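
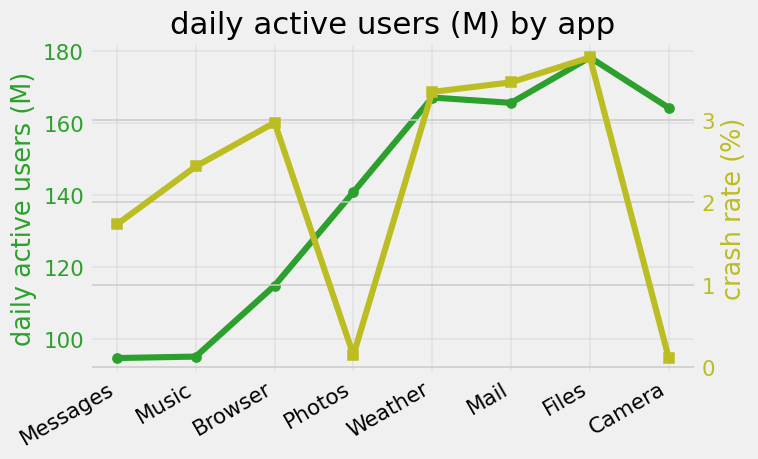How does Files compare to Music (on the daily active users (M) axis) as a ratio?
≈ 1.8×

Files ≈ 180, Music ≈ 100; 180/100 ≈ 1.8.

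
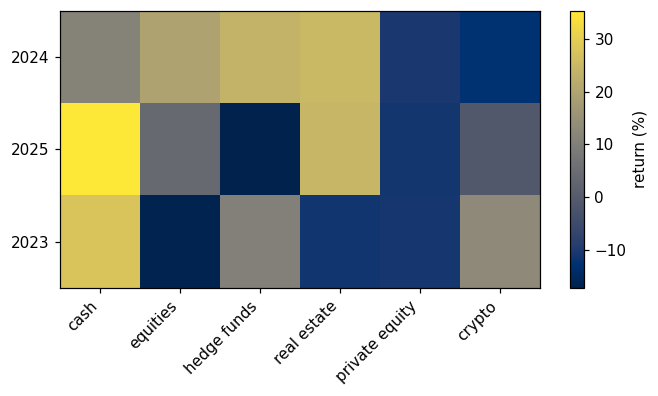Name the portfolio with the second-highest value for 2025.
real estate

Top 3 for 2025: cash ≈ 35, real estate ≈ 25, equities ≈ 5.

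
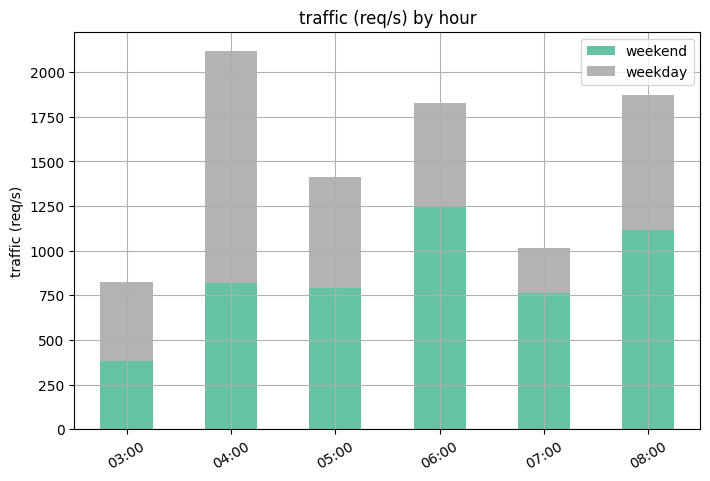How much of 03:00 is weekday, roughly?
≈ 400

weekday top ≈ 800, bottom ≈ 400; segment ≈ 400.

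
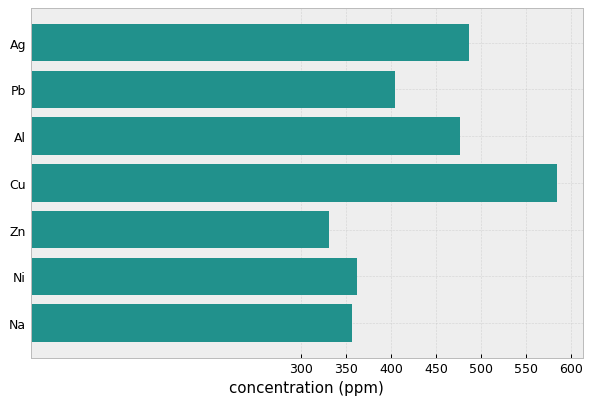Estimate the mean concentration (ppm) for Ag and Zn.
(500 + 350) / 2 ≈ 425.

≈ 425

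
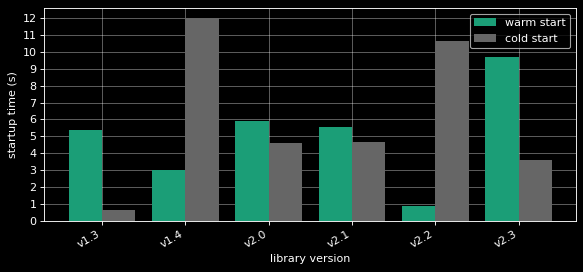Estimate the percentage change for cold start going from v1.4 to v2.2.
v1.4 ≈ 12, v2.2 ≈ 11; (11 − 12) / 12 ≈ -8.3%.

≈ -8.3%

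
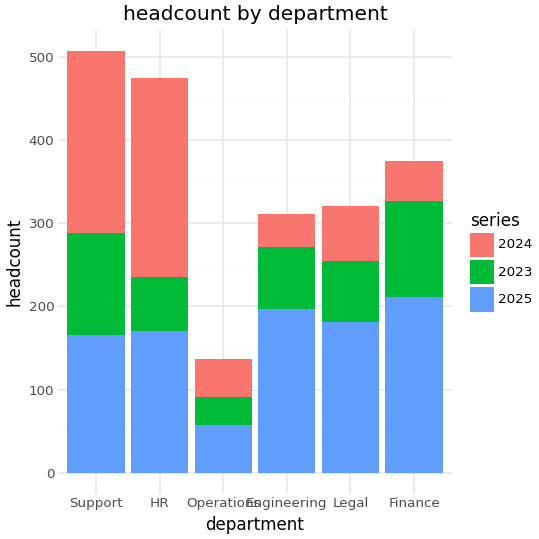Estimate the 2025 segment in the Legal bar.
2025 top ≈ 200, bottom ≈ 0; segment ≈ 200.

≈ 200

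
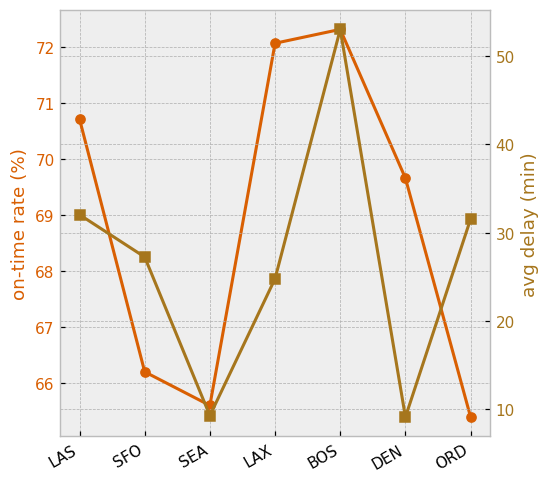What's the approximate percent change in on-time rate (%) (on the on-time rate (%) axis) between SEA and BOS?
≈ +9.1%

SEA ≈ 66, BOS ≈ 72; (72 − 66) / 66 ≈ +9.1%.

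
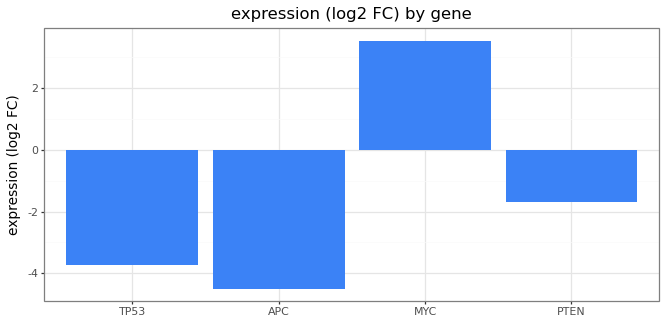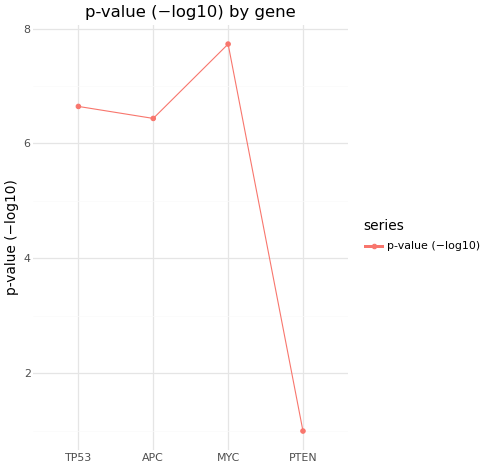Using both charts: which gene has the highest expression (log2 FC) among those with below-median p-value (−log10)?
Chart 2 median p-value (−log10) ≈ 7; below-median genes: APC, PTEN. Among those, PTEN has the highest expression (log2 FC) (≈ -1.5).

PTEN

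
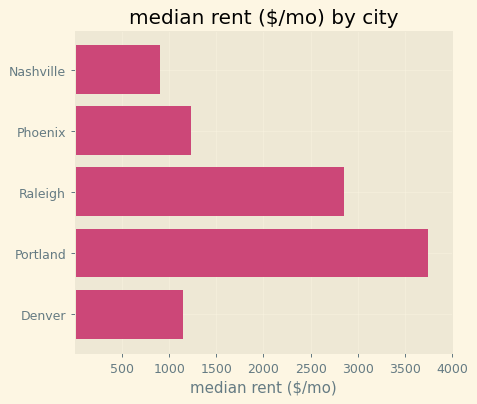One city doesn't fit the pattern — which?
Portland

Portland ≈ 3500; the rest sit between ≈ 1000 and ≈ 3000.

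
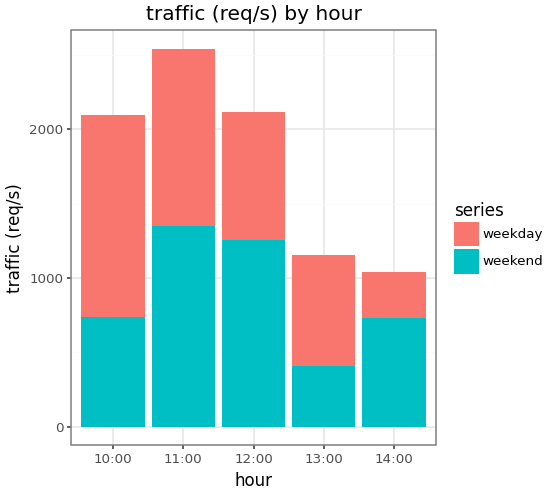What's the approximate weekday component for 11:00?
≈ 1000

weekday top ≈ 2500, bottom ≈ 1500; segment ≈ 1000.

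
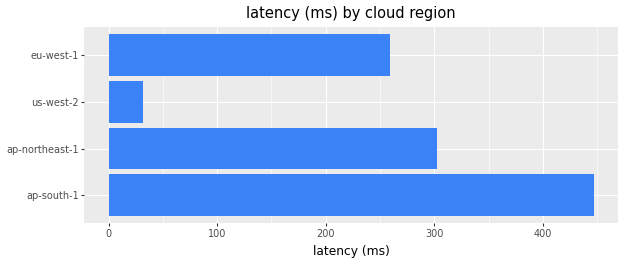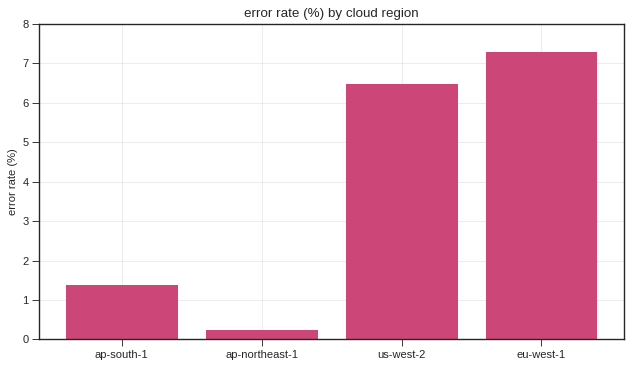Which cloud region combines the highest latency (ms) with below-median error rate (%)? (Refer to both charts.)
Chart 2 median error rate (%) ≈ 4; below-median cloud regions: ap-south-1, ap-northeast-1. Among those, ap-south-1 has the highest latency (ms) (≈ 450).

ap-south-1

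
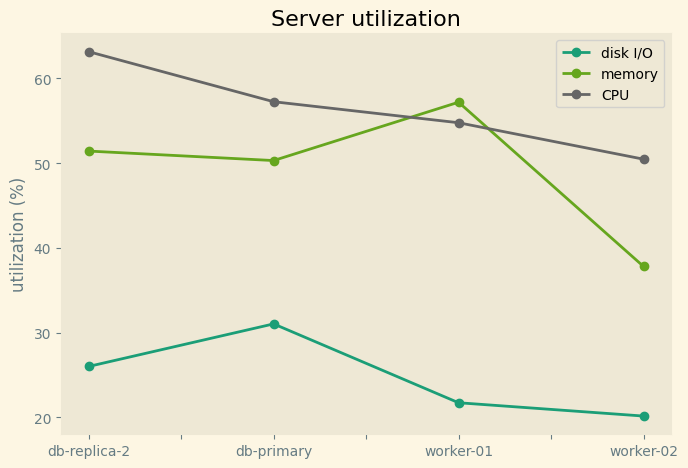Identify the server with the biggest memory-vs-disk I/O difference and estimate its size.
worker-01: memory ≈ 55, disk I/O ≈ 20 → gap ≈ 35. Next-largest (db-replica-2) is only ≈ 25.

worker-01, ≈ 35 %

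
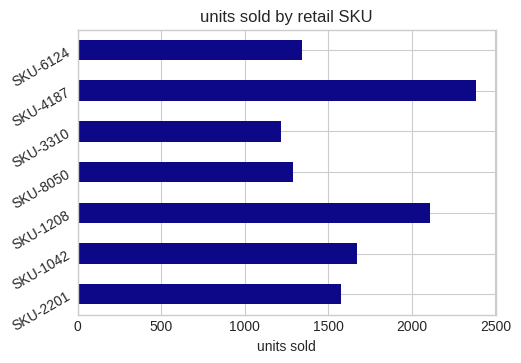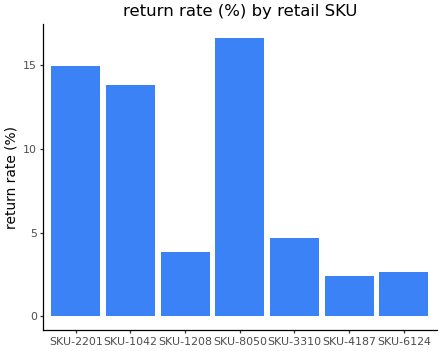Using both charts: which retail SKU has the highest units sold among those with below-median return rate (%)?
Chart 2 median return rate (%) ≈ 4; below-median retail SKUs: SKU-1208, SKU-4187, SKU-6124. Among those, SKU-4187 has the highest units sold (≈ 2500).

SKU-4187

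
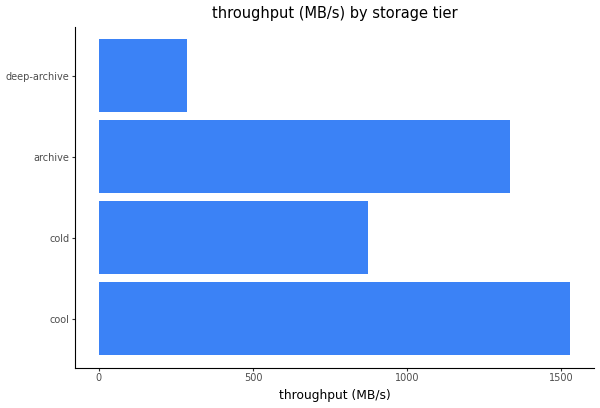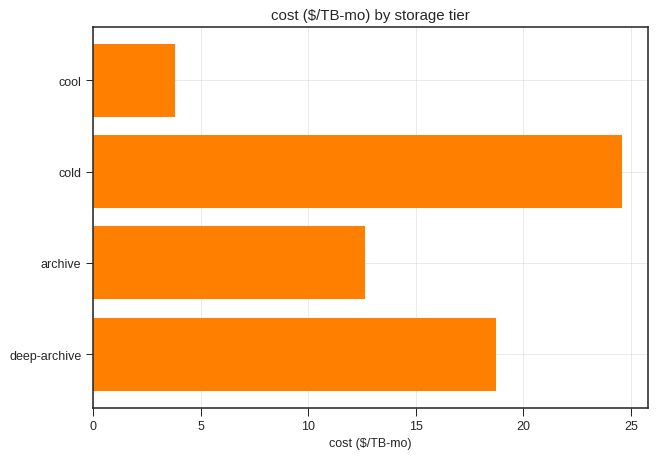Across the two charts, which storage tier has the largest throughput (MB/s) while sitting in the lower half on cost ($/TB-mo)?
cool

Chart 2 median cost ($/TB-mo) ≈ 15; below-median storage tiers: cool, archive. Among those, cool has the highest throughput (MB/s) (≈ 1600).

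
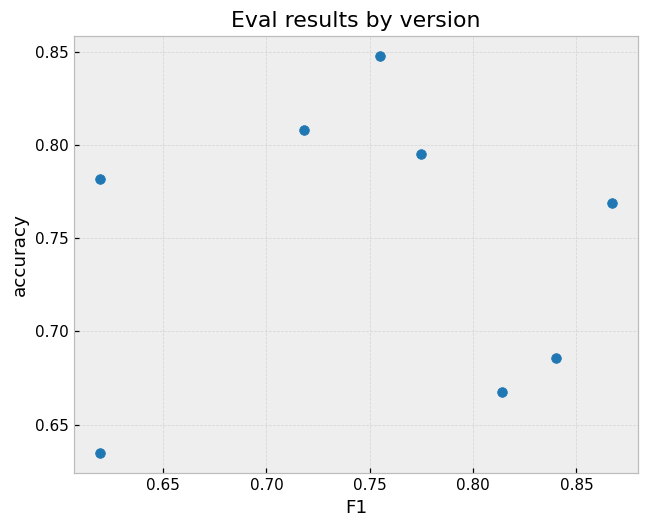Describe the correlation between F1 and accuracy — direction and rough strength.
Points are roughly uncorrelated; weak (|r| ≈ 0.0).

no clear correlation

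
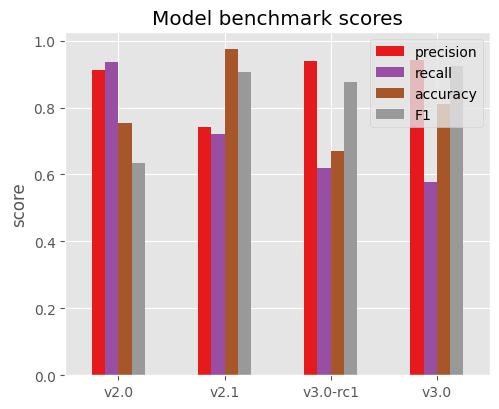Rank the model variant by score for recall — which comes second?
Top 3 for recall: v2.0 ≈ 0.9, v2.1 ≈ 0.7, v3.0-rc1 ≈ 0.6.

v2.1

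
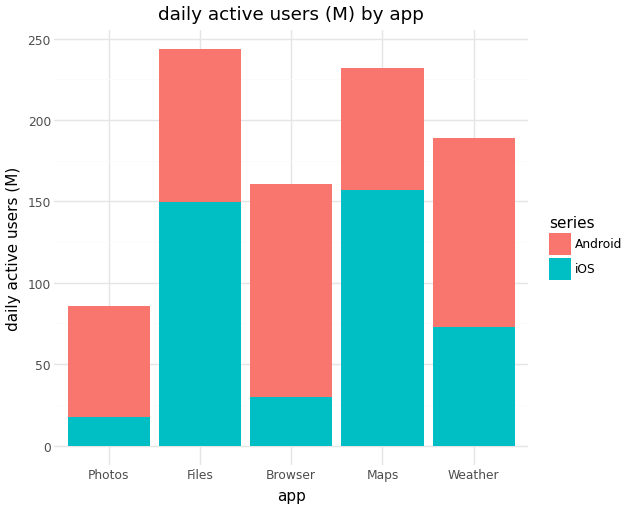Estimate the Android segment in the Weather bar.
Android top ≈ 200, bottom ≈ 75; segment ≈ 125.

≈ 125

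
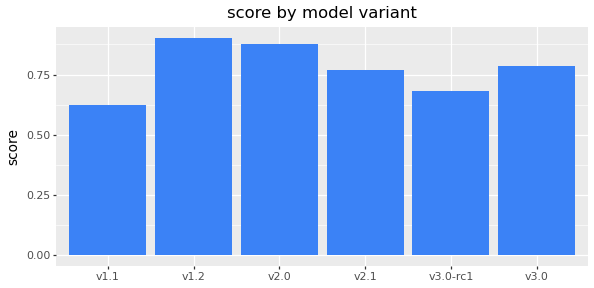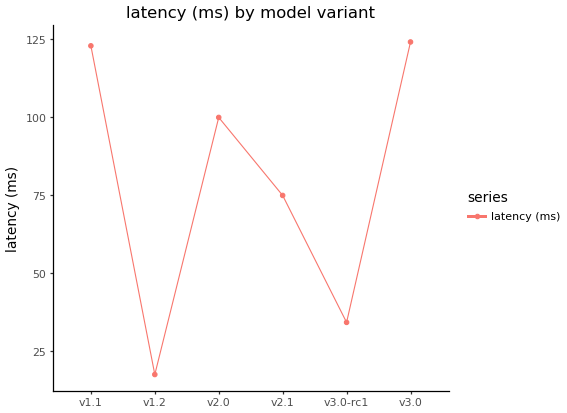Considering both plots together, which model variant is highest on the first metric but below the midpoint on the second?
Chart 2 median latency (ms) ≈ 80; below-median model variants: v1.2, v2.1, v3.0-rc1. Among those, v1.2 has the highest score (≈ 0.9).

v1.2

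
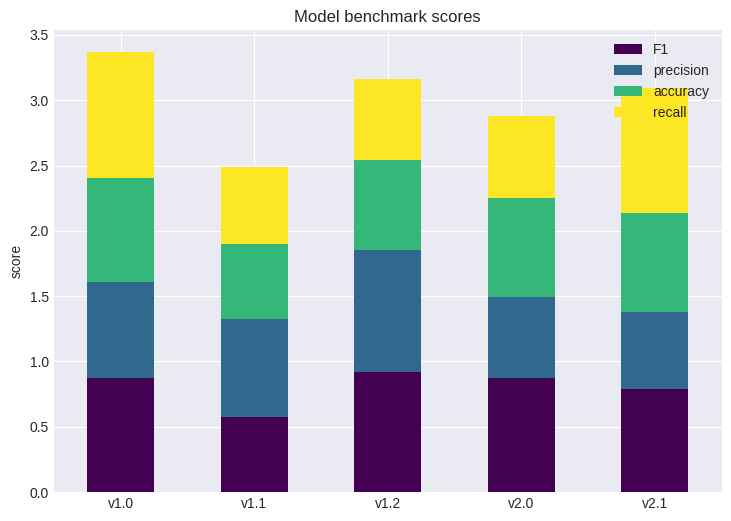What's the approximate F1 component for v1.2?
F1 top ≈ 1.0, bottom ≈ 0.0; segment ≈ 1.0.

≈ 1.0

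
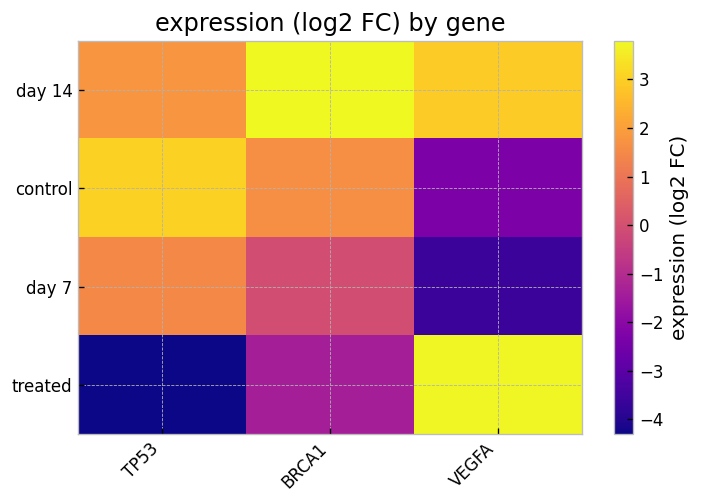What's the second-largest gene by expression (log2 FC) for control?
Top 3 for control: TP53 ≈ 3, BRCA1 ≈ 2, VEGFA ≈ -2.

BRCA1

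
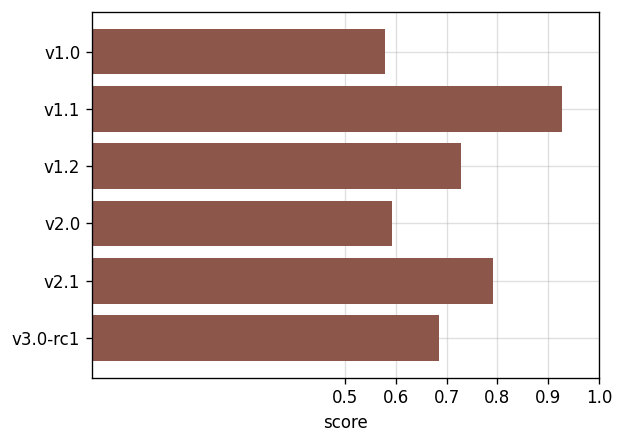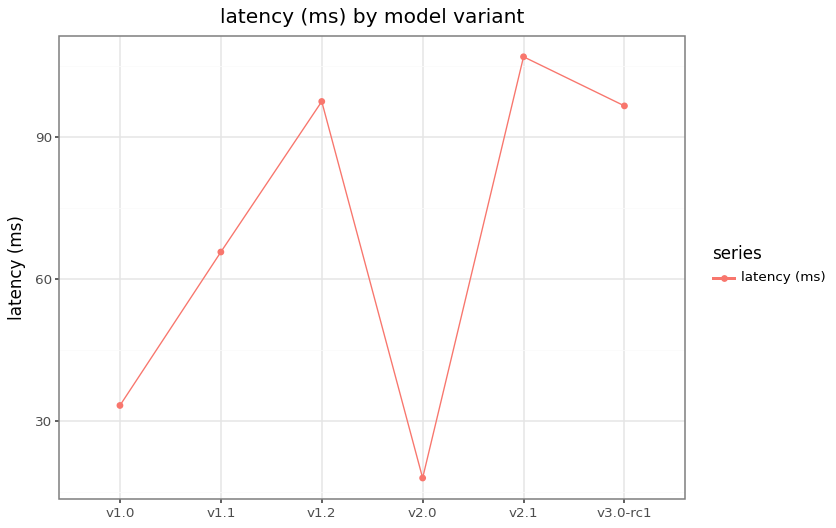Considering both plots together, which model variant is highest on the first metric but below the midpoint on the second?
v1.1

Chart 2 median latency (ms) ≈ 80; below-median model variants: v1.0, v1.1, v2.0. Among those, v1.1 has the highest score (≈ 0.9).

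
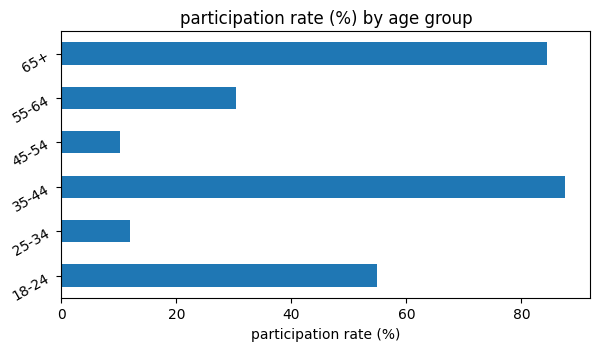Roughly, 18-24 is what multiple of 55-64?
18-24 ≈ 50, 55-64 ≈ 30; 50/30 ≈ 1.67.

≈ 1.67×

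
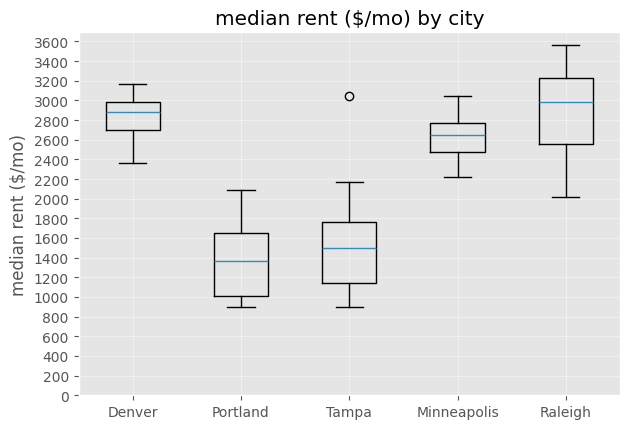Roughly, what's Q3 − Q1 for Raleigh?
≈ 600

Q3 ≈ 3200, Q1 ≈ 2600; IQR ≈ 600.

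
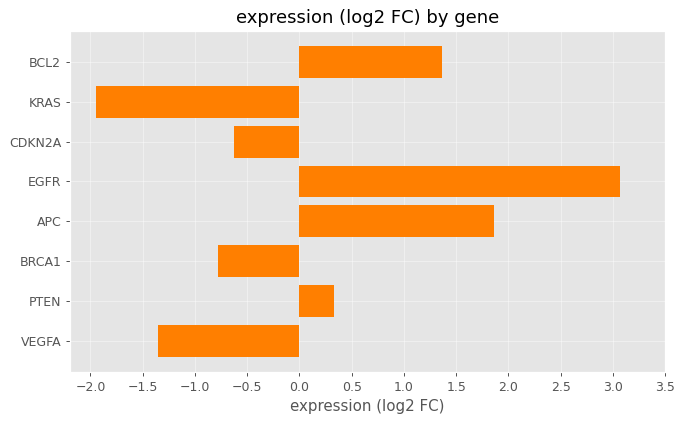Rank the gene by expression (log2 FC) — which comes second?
APC

Top 3: EGFR ≈ 3.0, APC ≈ 2.0, BCL2 ≈ 1.5.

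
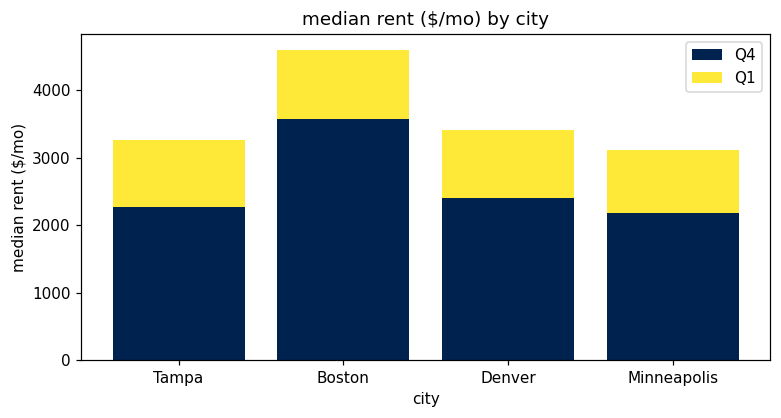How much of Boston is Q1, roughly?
Q1 top ≈ 4500, bottom ≈ 3500; segment ≈ 1000.

≈ 1000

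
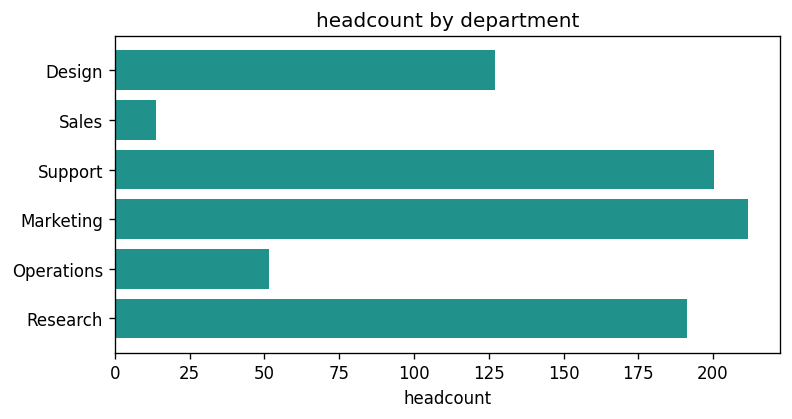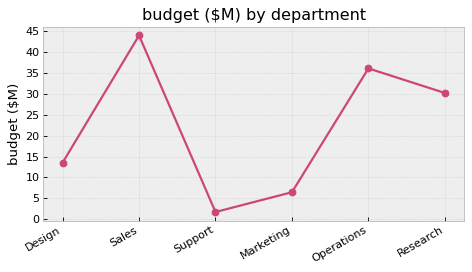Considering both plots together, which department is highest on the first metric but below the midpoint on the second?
Marketing

Chart 2 median budget ($M) ≈ 20; below-median departments: Design, Support, Marketing. Among those, Marketing has the highest headcount (≈ 220).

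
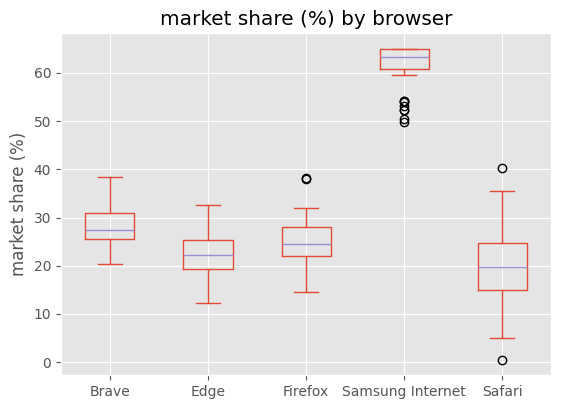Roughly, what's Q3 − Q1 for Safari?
Q3 ≈ 25, Q1 ≈ 15; IQR ≈ 10.

≈ 10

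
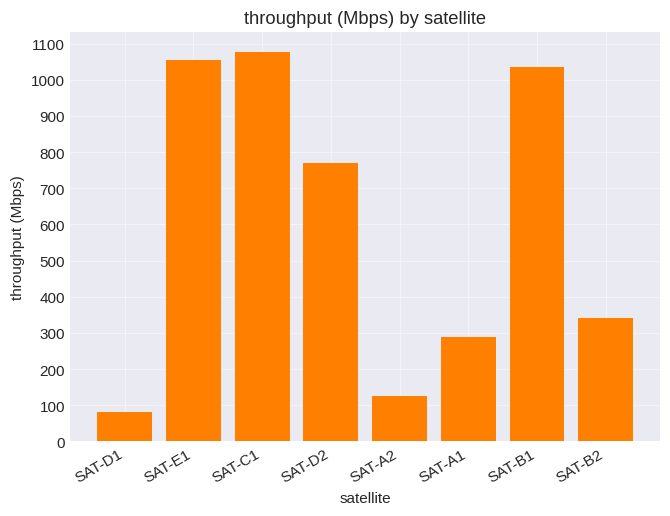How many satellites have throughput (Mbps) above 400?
4

Above 400: SAT-E1, SAT-C1, SAT-D2, SAT-B1.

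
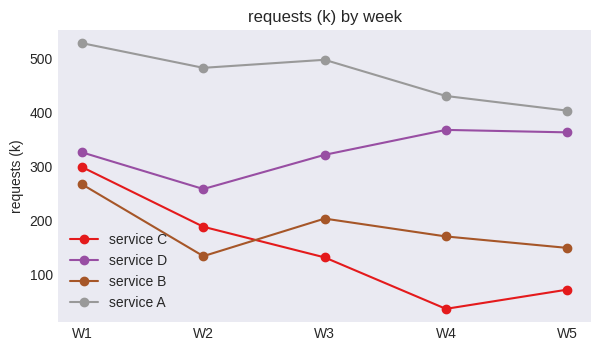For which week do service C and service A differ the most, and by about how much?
W4, ≈ 400 k

W4: service C ≈ 50, service A ≈ 450 → gap ≈ 400. Next-largest (W3) is only ≈ 350.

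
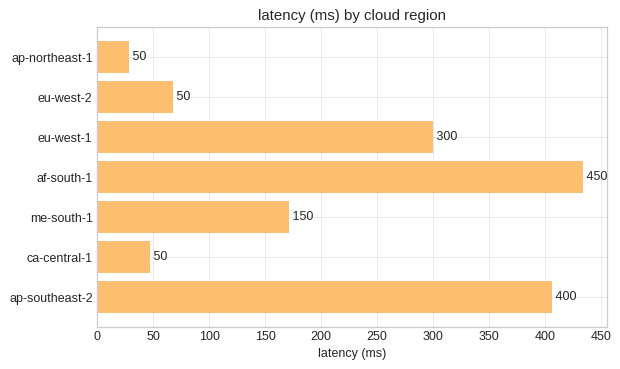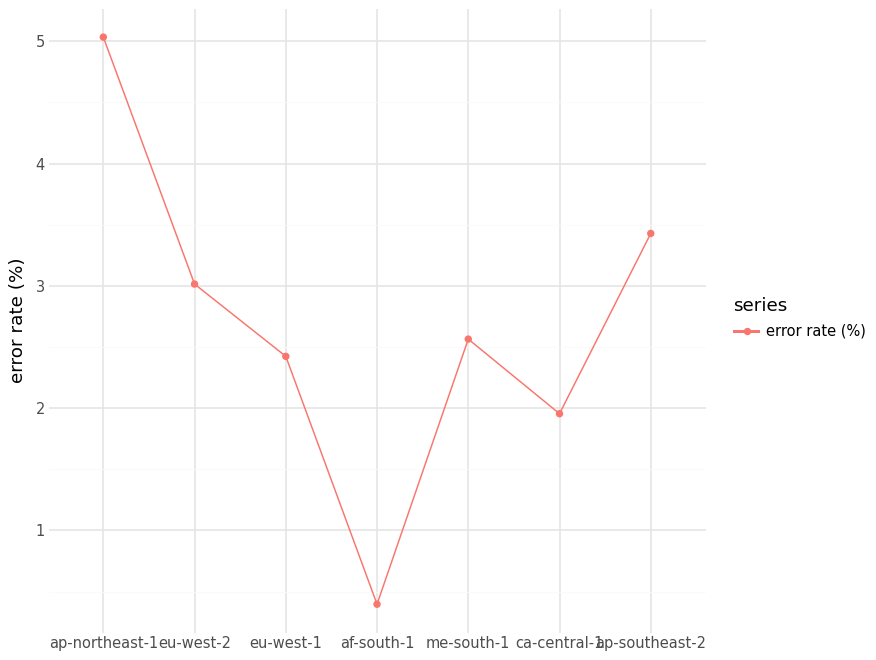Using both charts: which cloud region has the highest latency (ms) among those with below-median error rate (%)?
Chart 2 median error rate (%) ≈ 2.5; below-median cloud regions: eu-west-1, af-south-1, ca-central-1. Among those, af-south-1 has the highest latency (ms) (≈ 450).

af-south-1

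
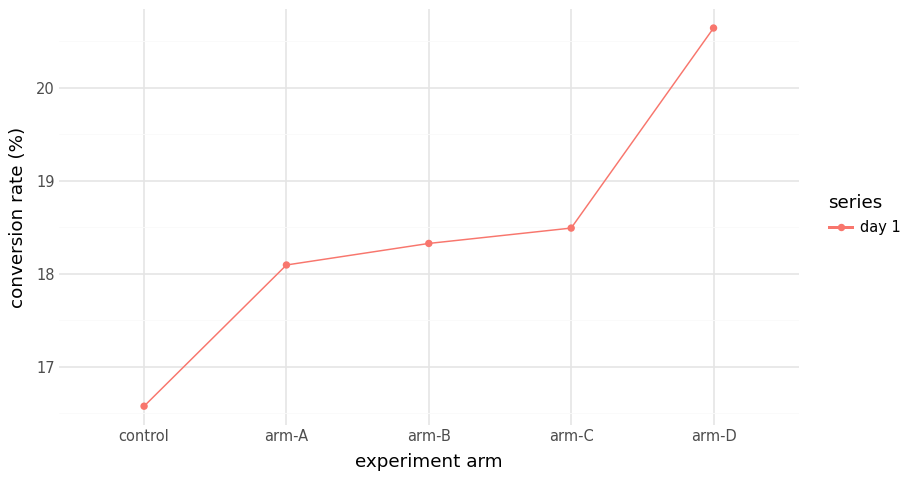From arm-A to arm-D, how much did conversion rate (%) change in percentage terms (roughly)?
≈ +13.9%

arm-A ≈ 18.0, arm-D ≈ 20.5; (20.5 − 18.0) / 18.0 ≈ +13.9%.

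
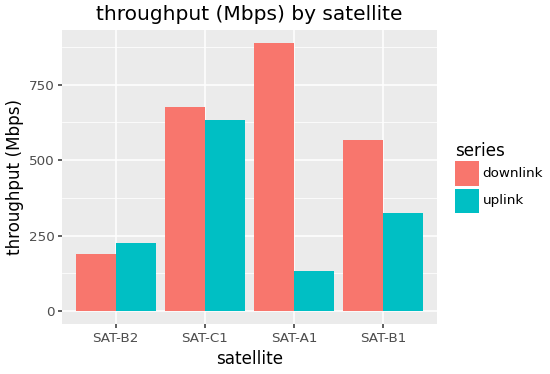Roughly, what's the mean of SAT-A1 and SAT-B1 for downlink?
(900 + 600) / 2 ≈ 750.

≈ 750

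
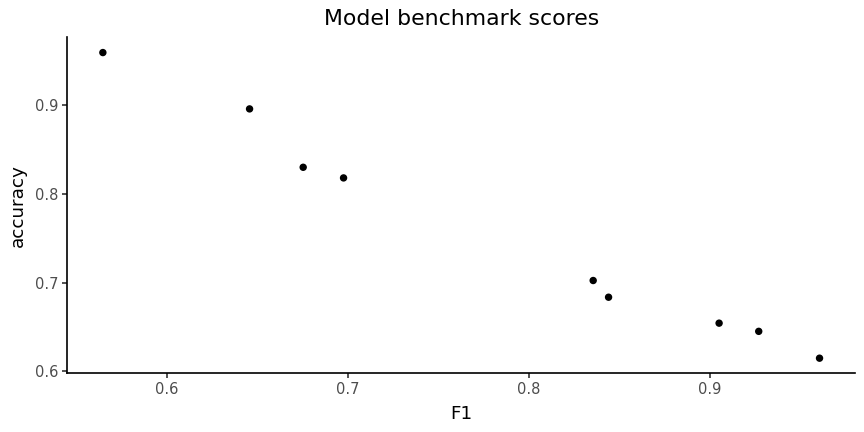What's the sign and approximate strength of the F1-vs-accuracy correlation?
Points are negatively correlated; strong (|r| ≈ 1.0).

negative, strong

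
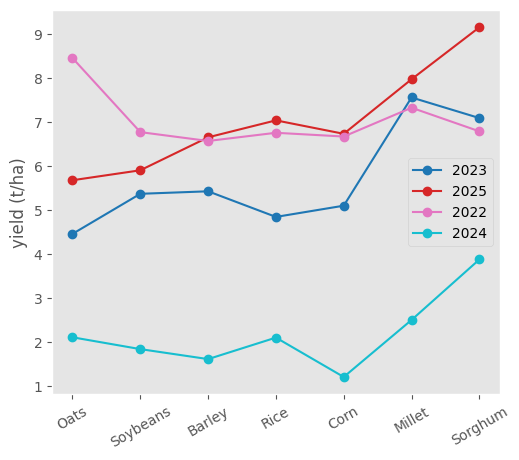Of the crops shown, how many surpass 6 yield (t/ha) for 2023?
Above 6: Millet, Sorghum.

2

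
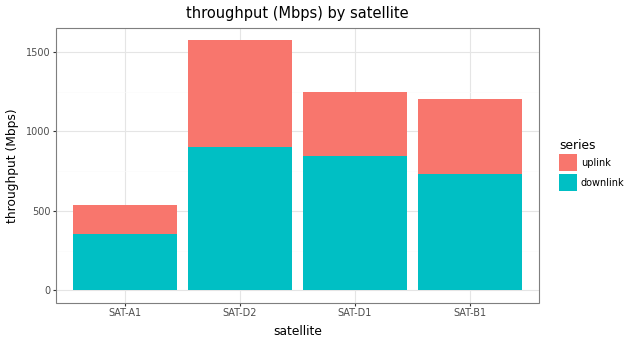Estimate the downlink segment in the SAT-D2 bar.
≈ 1000

downlink top ≈ 1000, bottom ≈ 0; segment ≈ 1000.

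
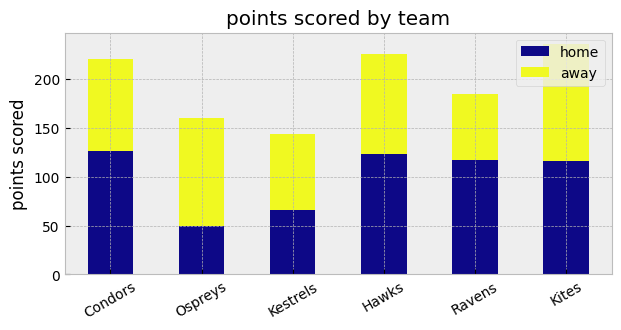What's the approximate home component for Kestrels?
≈ 60

home top ≈ 60, bottom ≈ 0; segment ≈ 60.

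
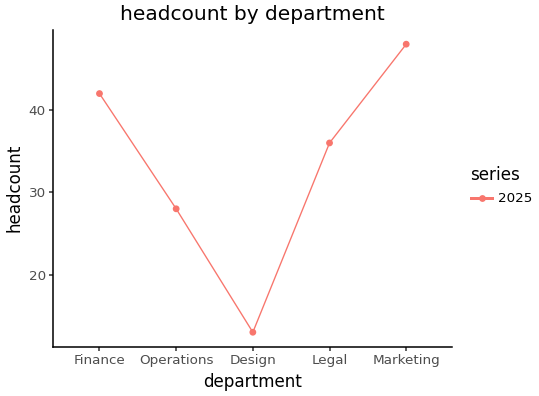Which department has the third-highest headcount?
Top 4: Marketing ≈ 50, Finance ≈ 40, Legal ≈ 35, Operations ≈ 30.

Legal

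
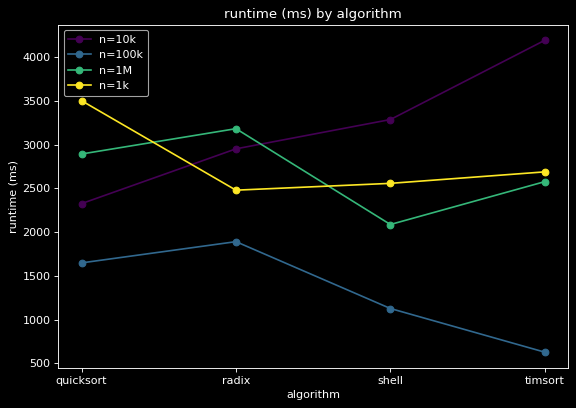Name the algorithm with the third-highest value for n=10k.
Top 4 for n=10k: timsort ≈ 4000, shell ≈ 3500, radix ≈ 3000, quicksort ≈ 2500.

radix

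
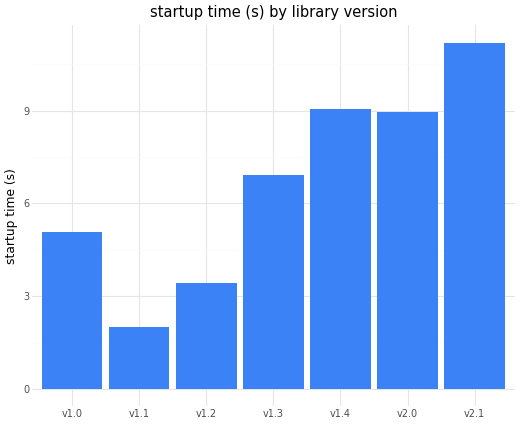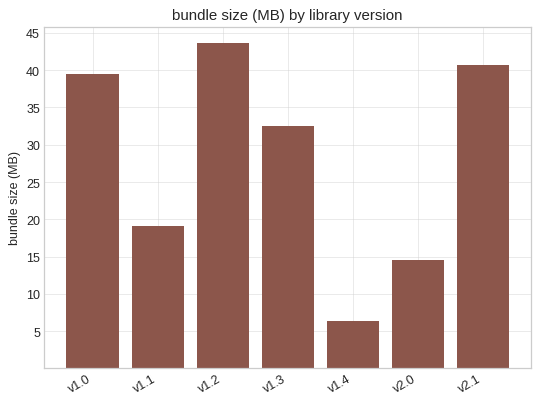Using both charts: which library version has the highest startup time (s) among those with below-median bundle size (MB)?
v1.4

Chart 2 median bundle size (MB) ≈ 35; below-median library versions: v1.1, v1.4, v2.0. Among those, v1.4 has the highest startup time (s) (≈ 10).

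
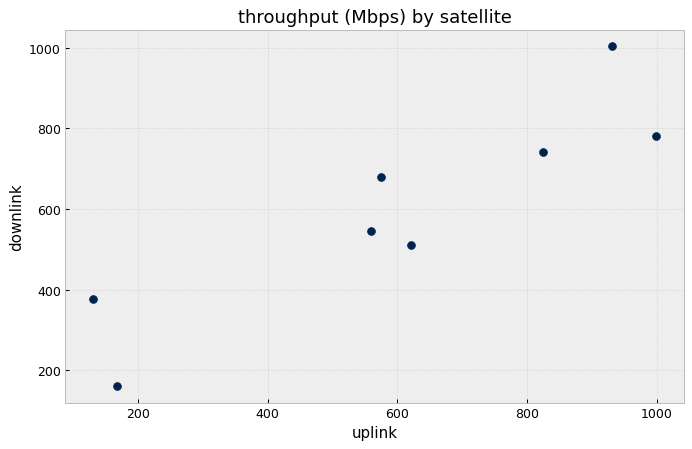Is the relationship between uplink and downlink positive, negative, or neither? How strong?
Points are positively correlated; strong (|r| ≈ 0.9).

positive, strong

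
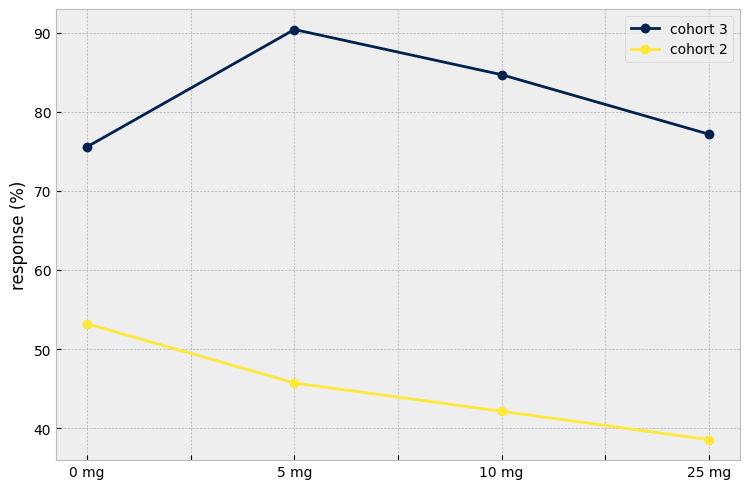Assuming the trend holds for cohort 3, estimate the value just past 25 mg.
Last three: 90, 85, 75 → slope ≈ -7.5/step → next ≈ 67.5.

≈ 67.5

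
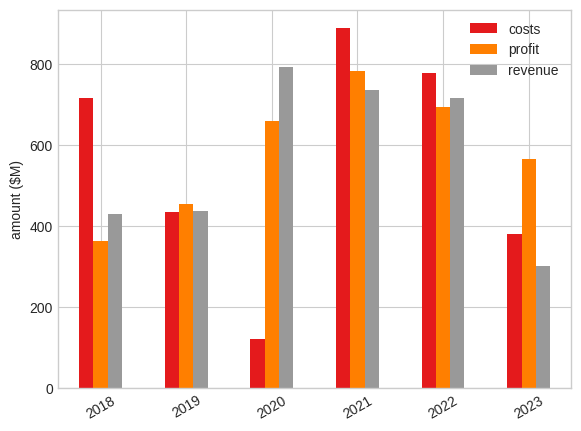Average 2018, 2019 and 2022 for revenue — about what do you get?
≈ 500

(400 + 400 + 700) / 3 ≈ 500.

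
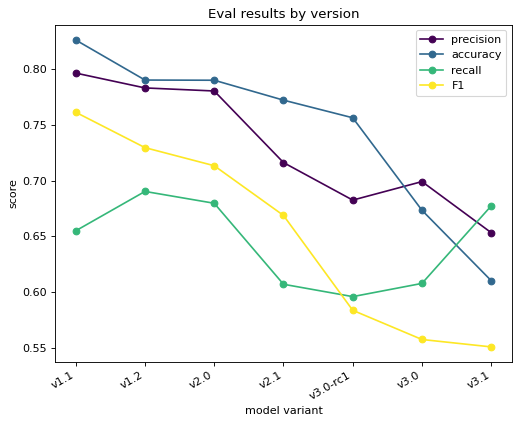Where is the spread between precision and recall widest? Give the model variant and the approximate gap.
v1.1, ≈ 0.15

v1.1: precision ≈ 0.80, recall ≈ 0.65 → gap ≈ 0.15. Next-largest (v2.1) is only ≈ 0.10.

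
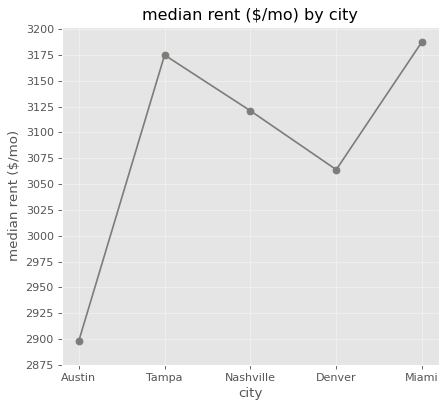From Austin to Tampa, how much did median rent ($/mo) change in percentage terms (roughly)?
≈ +9.5%

Austin ≈ 2900, Tampa ≈ 3175; (3175 − 2900) / 2900 ≈ +9.5%.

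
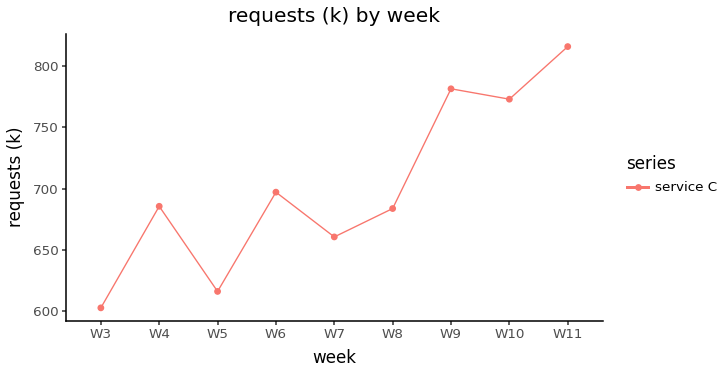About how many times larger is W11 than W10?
≈ 1.05×

W11 ≈ 820, W10 ≈ 780; 820/780 ≈ 1.05.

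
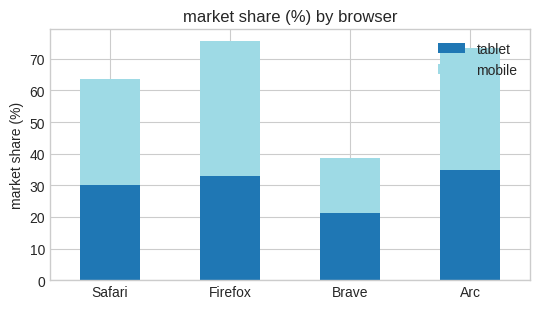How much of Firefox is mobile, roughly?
≈ 50

mobile top ≈ 80, bottom ≈ 30; segment ≈ 50.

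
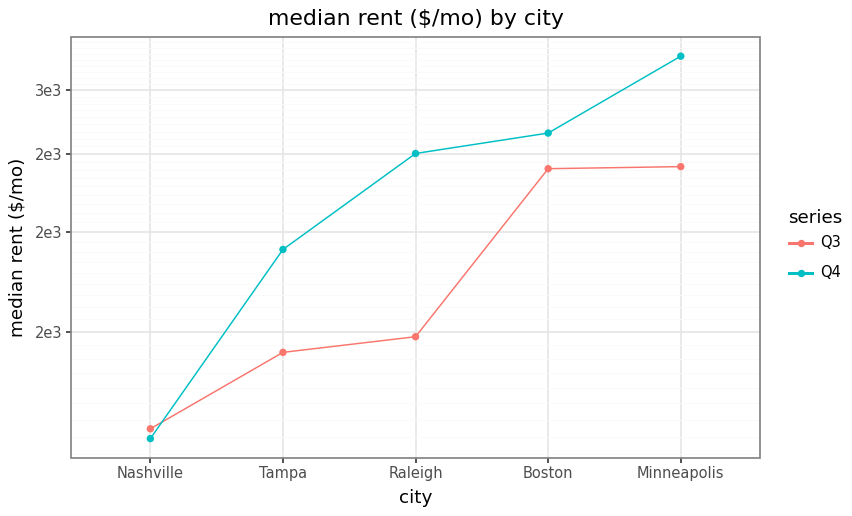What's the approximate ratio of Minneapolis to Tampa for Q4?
≈ 1.7×

Minneapolis ≈ 3400, Tampa ≈ 2000; 3400/2000 ≈ 1.7.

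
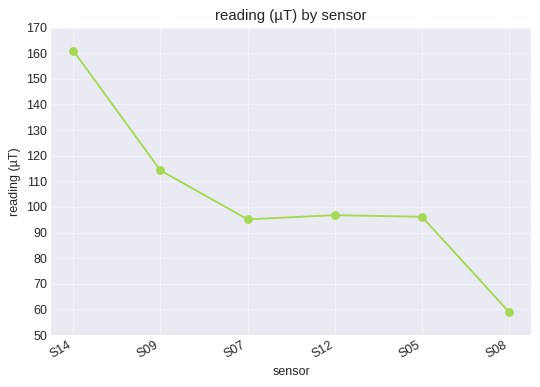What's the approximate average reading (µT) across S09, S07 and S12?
(110 + 100 + 100) / 3 ≈ 103.

≈ 103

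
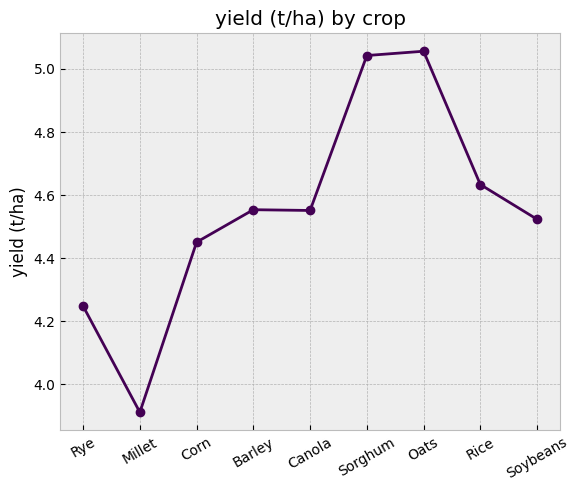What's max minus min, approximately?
Max Oats ≈ 5.1, min Millet ≈ 3.9; range ≈ 1.2.

≈ 1.2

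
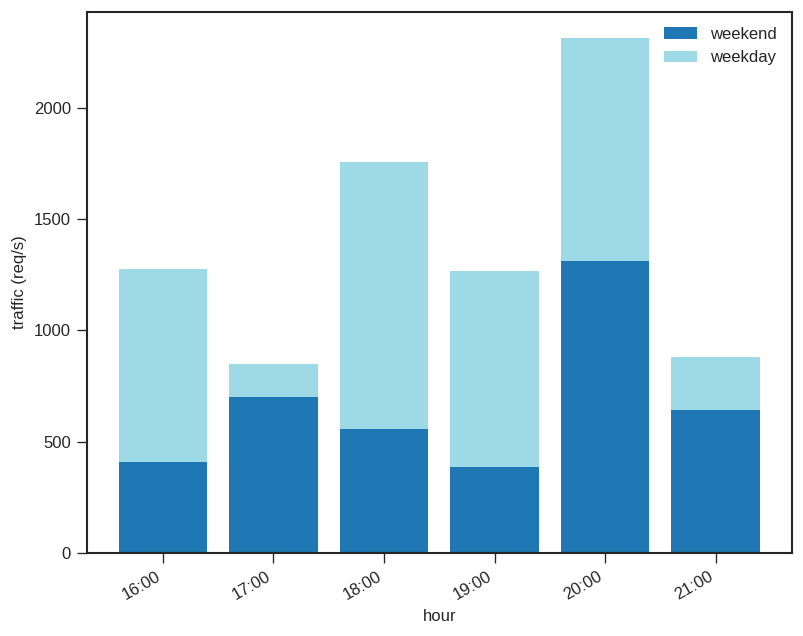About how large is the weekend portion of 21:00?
weekend top ≈ 600, bottom ≈ 0; segment ≈ 600.

≈ 600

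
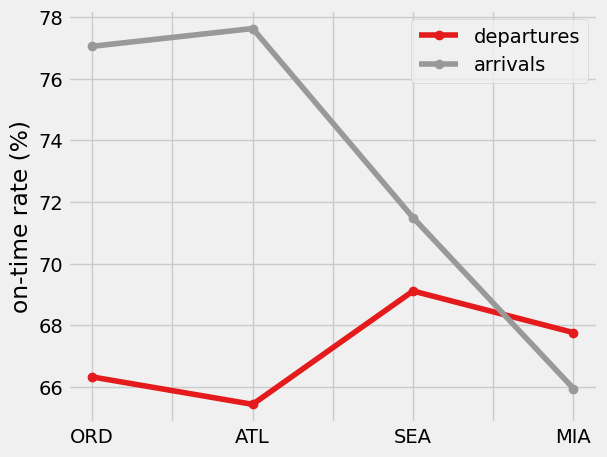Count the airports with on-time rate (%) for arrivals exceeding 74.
Above 74: ORD, ATL.

2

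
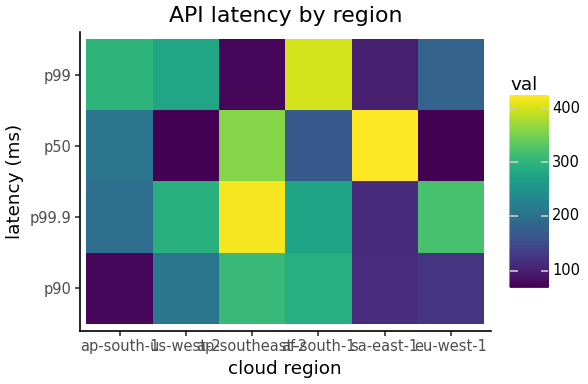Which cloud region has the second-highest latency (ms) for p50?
ap-southeast-2

Top 3 for p50: sa-east-1 ≈ 400, ap-southeast-2 ≈ 350, ap-south-1 ≈ 200.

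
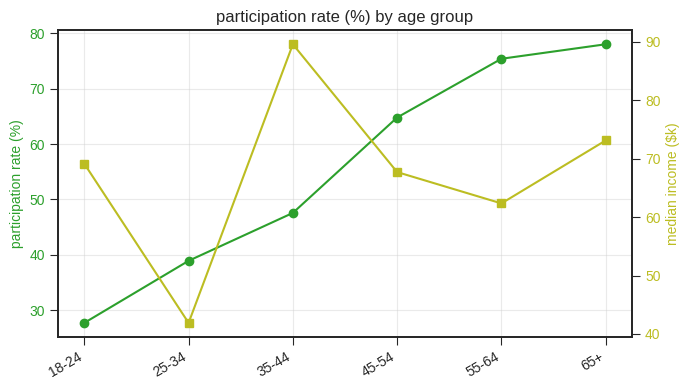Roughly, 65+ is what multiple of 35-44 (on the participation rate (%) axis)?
65+ ≈ 80, 35-44 ≈ 50; 80/50 ≈ 1.6.

≈ 1.6×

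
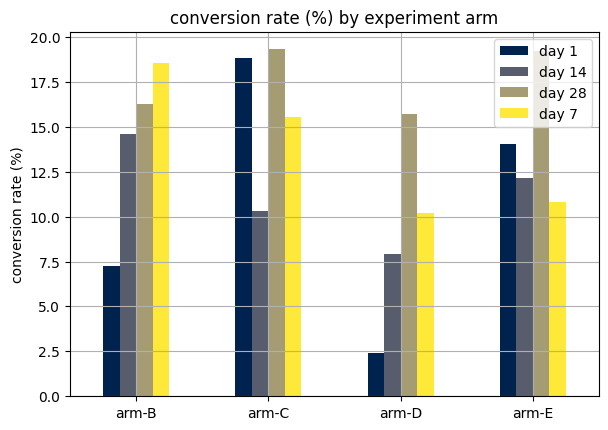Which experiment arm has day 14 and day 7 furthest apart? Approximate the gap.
arm-C, ≈ 6 %

arm-C: day 14 ≈ 10, day 7 ≈ 16 → gap ≈ 6. Next-largest (arm-B) is only ≈ 4.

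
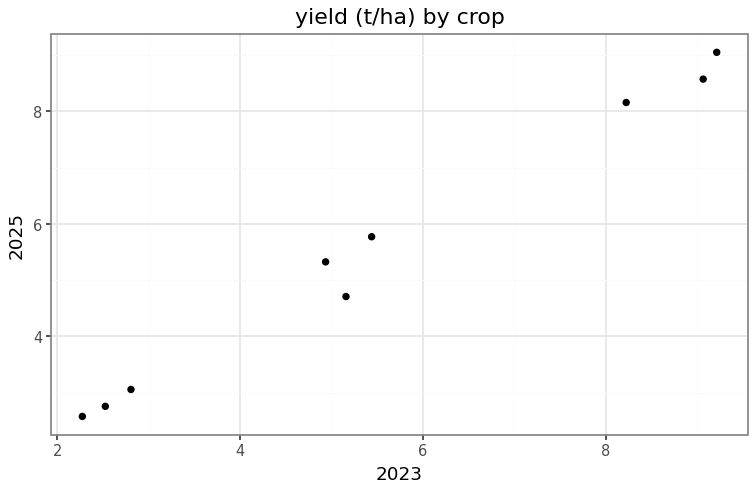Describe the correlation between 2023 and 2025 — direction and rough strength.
Points are positively correlated; strong (|r| ≈ 1.0).

positive, strong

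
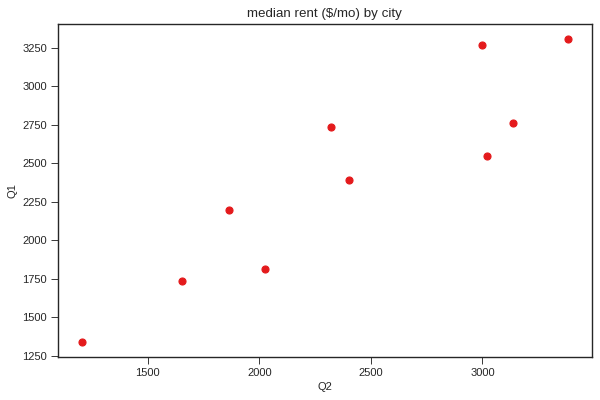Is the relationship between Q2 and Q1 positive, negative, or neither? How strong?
positive, strong

Points are positively correlated; strong (|r| ≈ 0.9).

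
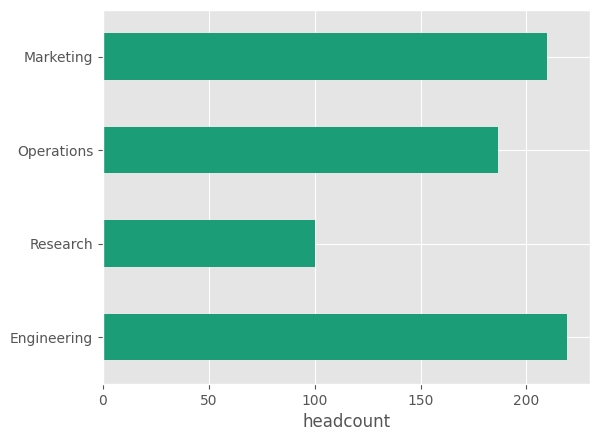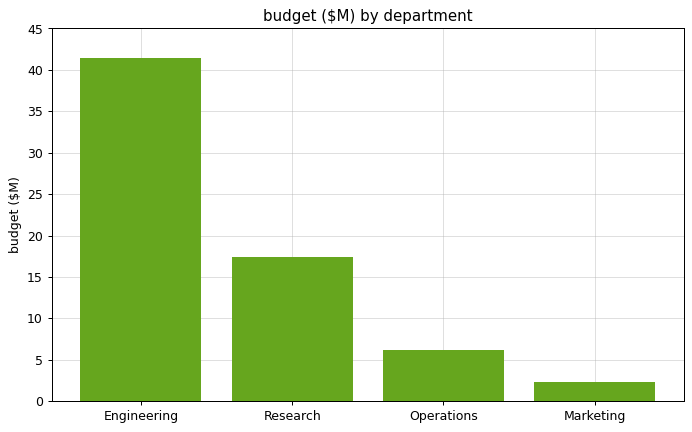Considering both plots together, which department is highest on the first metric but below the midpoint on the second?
Chart 2 median budget ($M) ≈ 10; below-median departments: Operations, Marketing. Among those, Marketing has the highest headcount (≈ 200).

Marketing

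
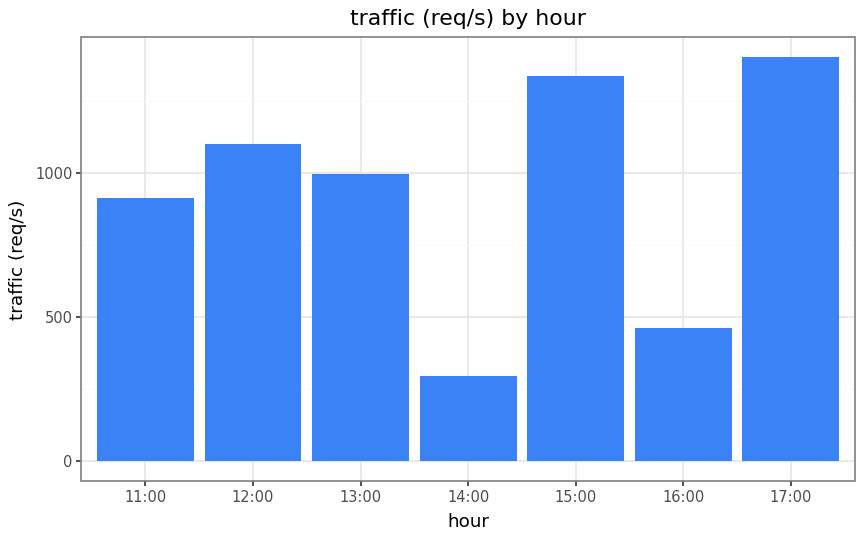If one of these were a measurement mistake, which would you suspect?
14:00 ≈ 200; the rest sit between ≈ 400 and ≈ 1400.

14:00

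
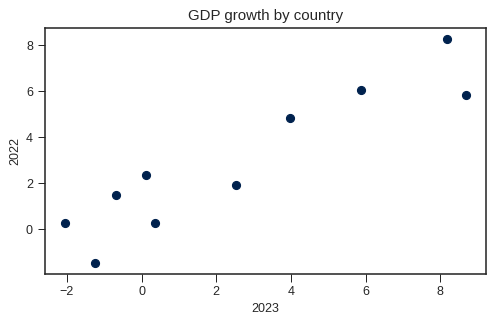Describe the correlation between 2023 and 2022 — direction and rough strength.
positive, strong

Points are positively correlated; strong (|r| ≈ 0.9).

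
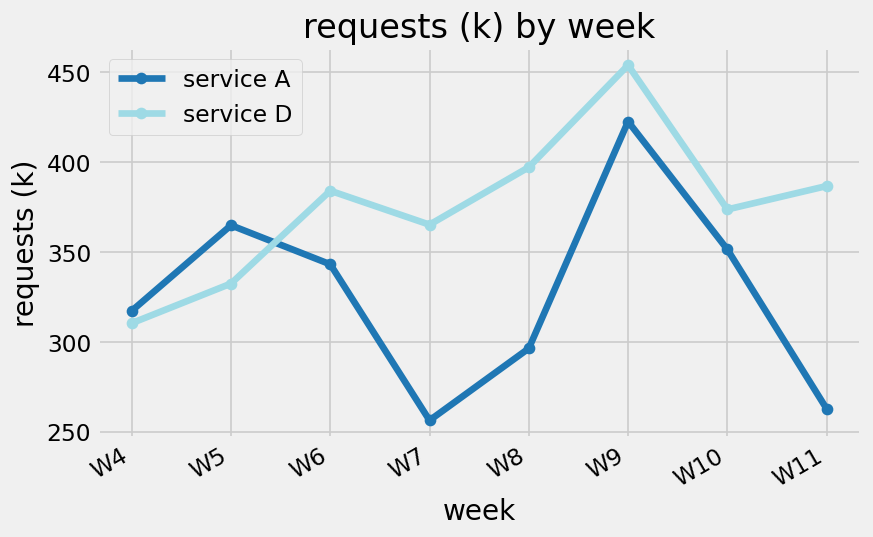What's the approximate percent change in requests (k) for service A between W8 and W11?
≈ -13.3%

W8 ≈ 300, W11 ≈ 260; (260 − 300) / 300 ≈ -13.3%.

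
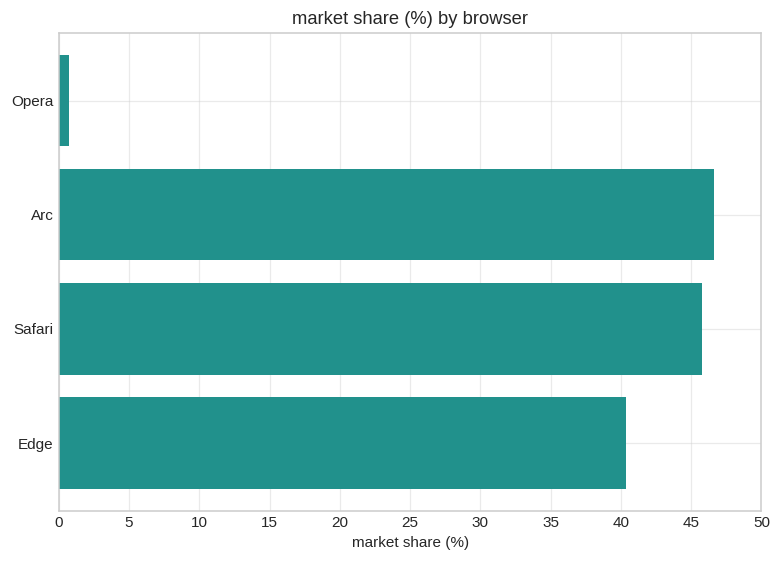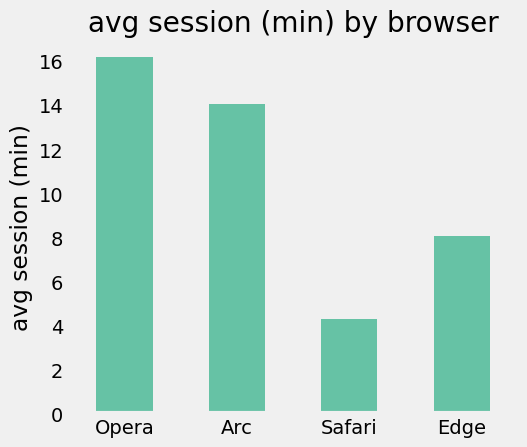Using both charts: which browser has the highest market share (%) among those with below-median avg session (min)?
Safari

Chart 2 median avg session (min) ≈ 12; below-median browsers: Safari, Edge. Among those, Safari has the highest market share (%) (≈ 45).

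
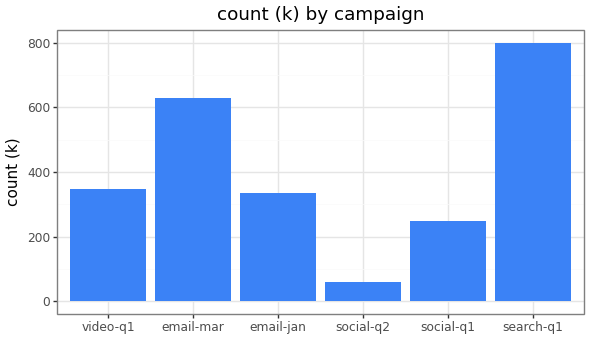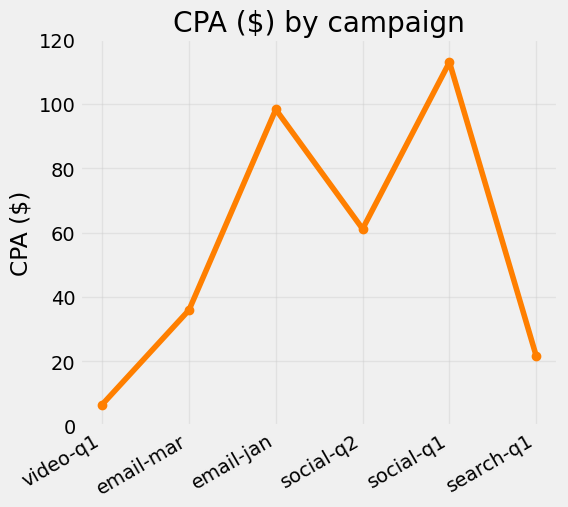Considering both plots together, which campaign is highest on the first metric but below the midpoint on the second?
Chart 2 median CPA ($) ≈ 40; below-median campaigns: video-q1, email-mar, search-q1. Among those, search-q1 has the highest count (k) (≈ 800).

search-q1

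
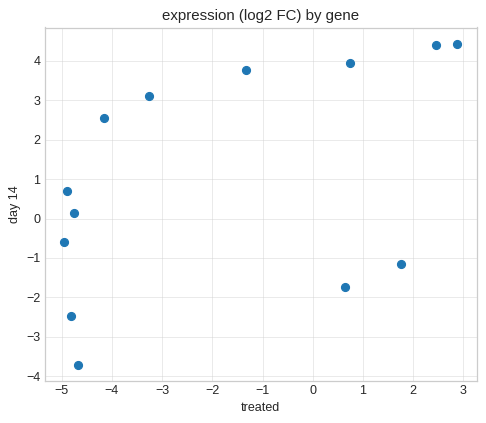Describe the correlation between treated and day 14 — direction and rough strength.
Points are positively correlated; moderate (|r| ≈ 0.5).

positive, moderate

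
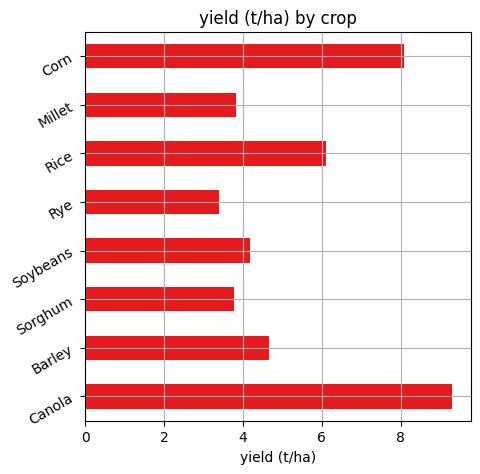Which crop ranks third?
Top 4: Canola ≈ 9, Corn ≈ 8, Rice ≈ 6, Barley ≈ 5.

Rice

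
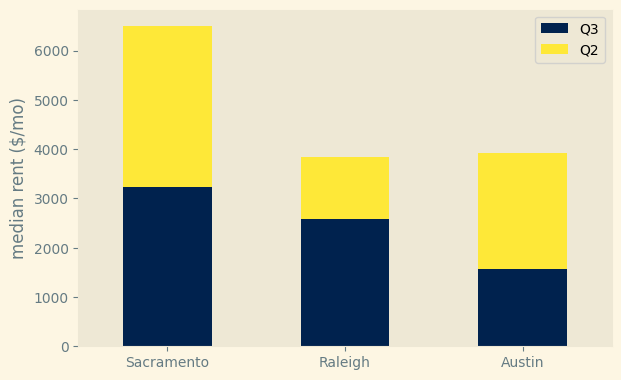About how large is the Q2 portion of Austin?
Q2 top ≈ 4000, bottom ≈ 2000; segment ≈ 2000.

≈ 2000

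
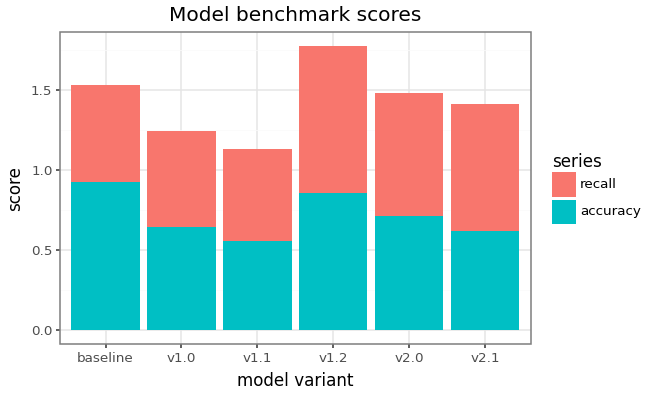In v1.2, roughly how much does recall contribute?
≈ 1.0

recall top ≈ 1.8, bottom ≈ 0.8; segment ≈ 1.0.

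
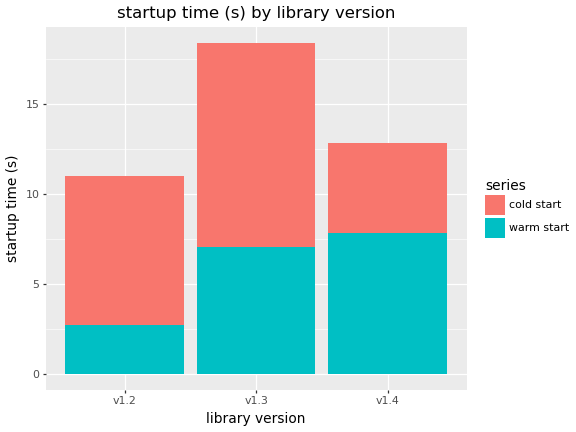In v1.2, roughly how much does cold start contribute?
≈ 8

cold start top ≈ 10, bottom ≈ 2; segment ≈ 8.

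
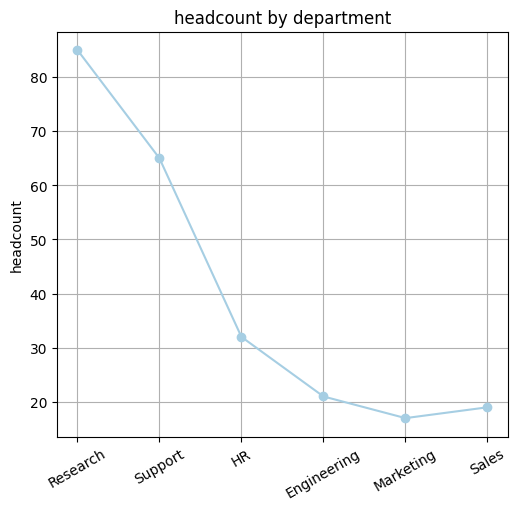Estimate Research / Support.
≈ 1.33×

Research ≈ 80, Support ≈ 60; 80/60 ≈ 1.33.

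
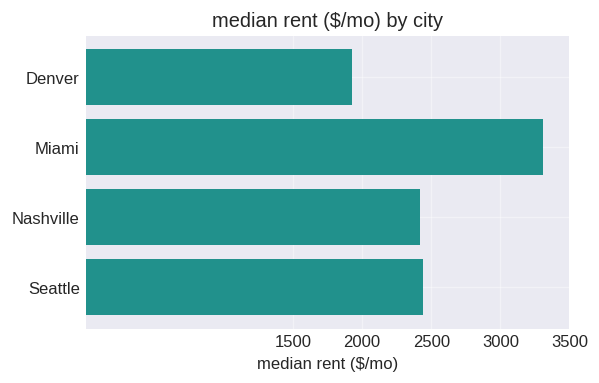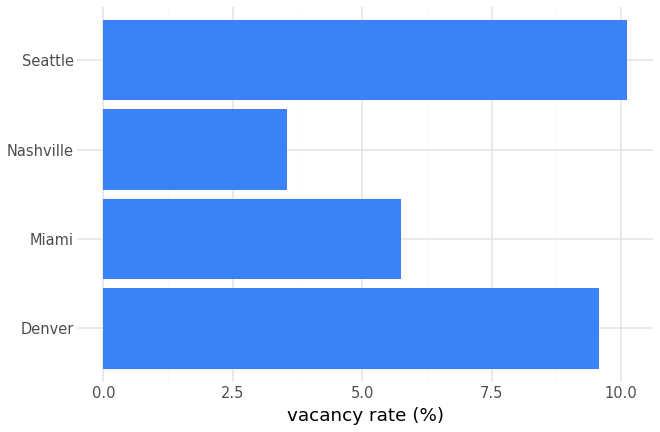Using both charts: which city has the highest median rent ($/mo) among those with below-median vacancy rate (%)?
Chart 2 median vacancy rate (%) ≈ 8; below-median cities: Miami, Nashville. Among those, Miami has the highest median rent ($/mo) (≈ 3500).

Miami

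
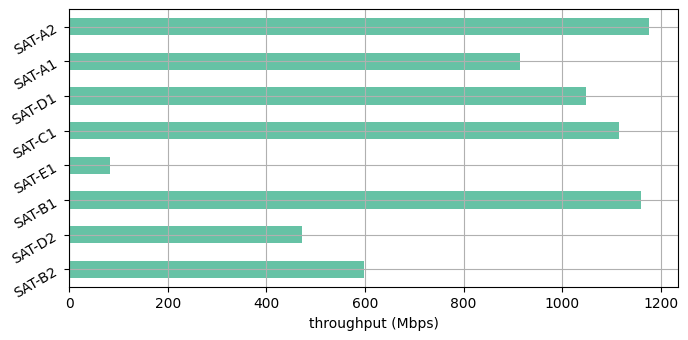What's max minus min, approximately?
Max SAT-A2 ≈ 1200, min SAT-E1 ≈ 100; range ≈ 1100.

≈ 1100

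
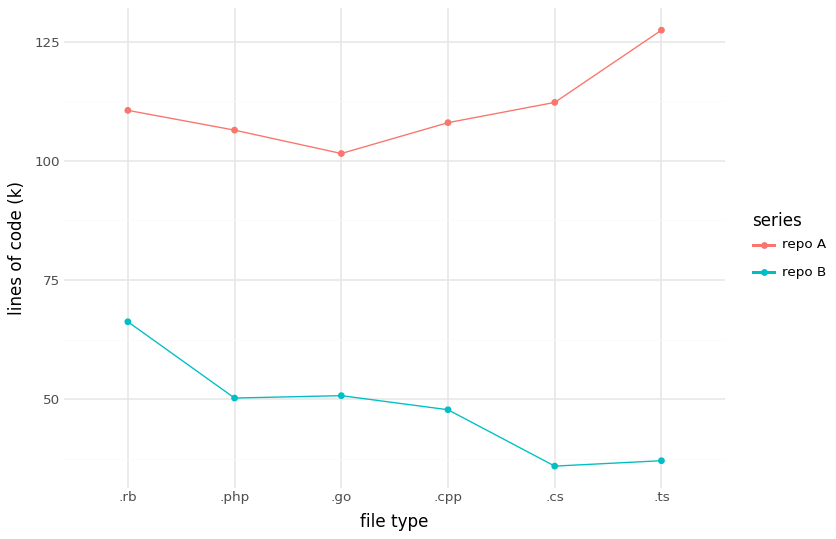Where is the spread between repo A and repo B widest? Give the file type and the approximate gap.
.ts, ≈ 90 k

.ts: repo A ≈ 130, repo B ≈ 40 → gap ≈ 90. Next-largest (.cs) is only ≈ 70.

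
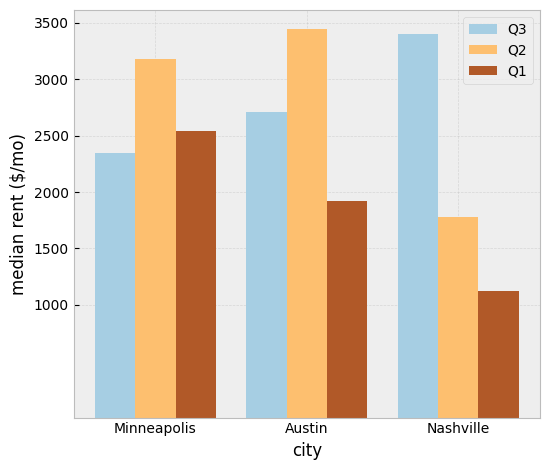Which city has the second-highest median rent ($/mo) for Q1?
Austin

Top 3 for Q1: Minneapolis ≈ 2500, Austin ≈ 2000, Nashville ≈ 1000.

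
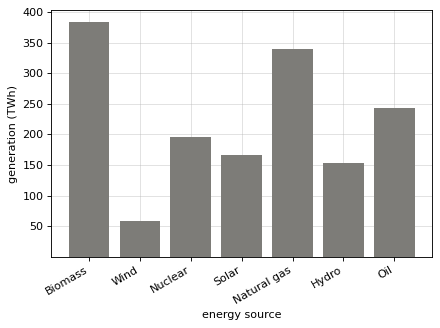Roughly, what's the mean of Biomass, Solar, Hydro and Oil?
≈ 238

(400 + 150 + 150 + 250) / 4 ≈ 238.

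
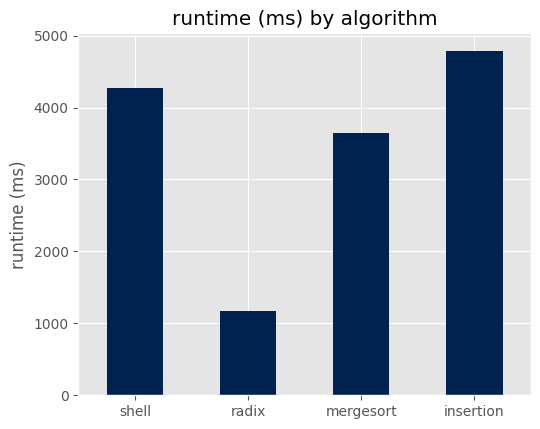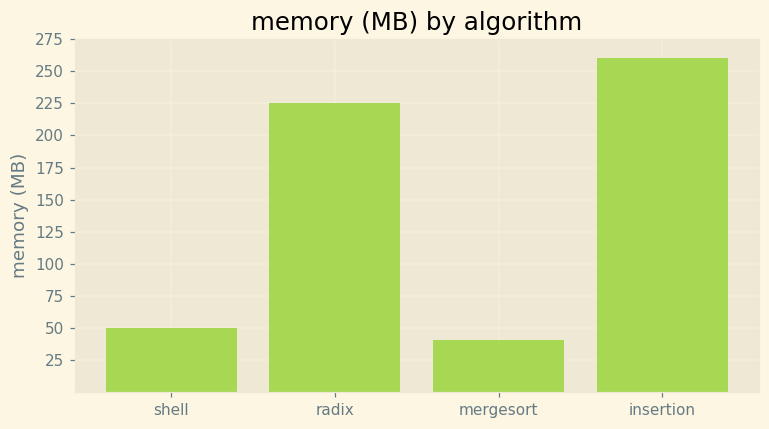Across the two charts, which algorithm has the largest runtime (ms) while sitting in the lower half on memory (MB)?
shell

Chart 2 median memory (MB) ≈ 150; below-median algorithms: shell, mergesort. Among those, shell has the highest runtime (ms) (≈ 4500).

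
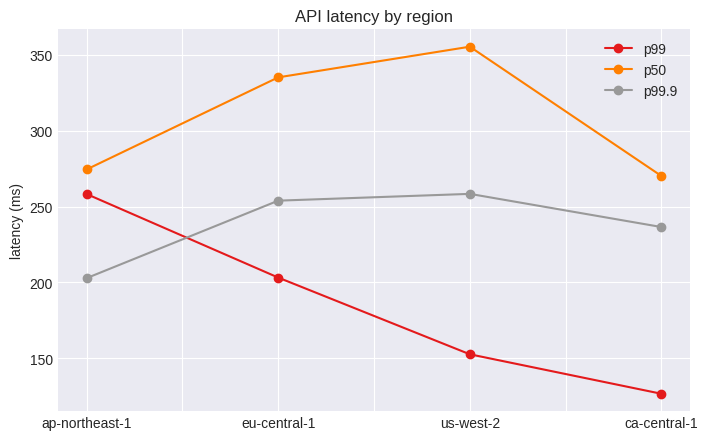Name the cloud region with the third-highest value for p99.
Top 4 for p99: ap-northeast-1 ≈ 260, eu-central-1 ≈ 200, us-west-2 ≈ 160, ca-central-1 ≈ 120.

us-west-2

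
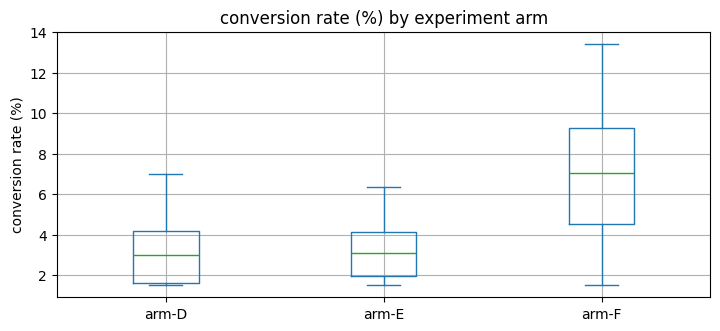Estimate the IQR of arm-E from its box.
Q3 ≈ 4.0, Q1 ≈ 2.0; IQR ≈ 2.0.

≈ 2.0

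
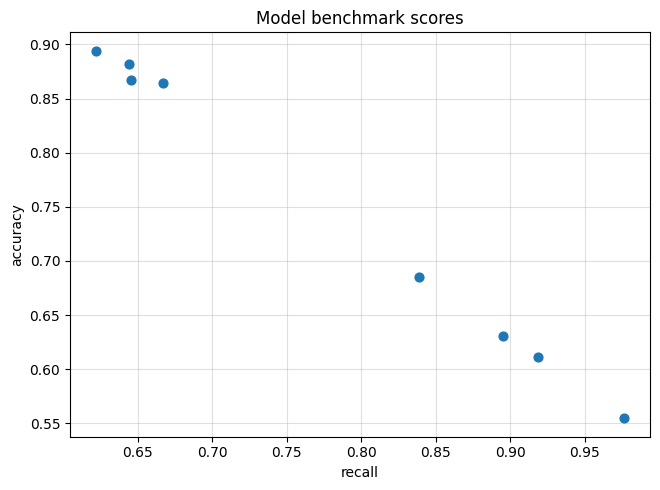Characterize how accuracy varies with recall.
Points are negatively correlated; strong (|r| ≈ 1.0).

negative, strong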